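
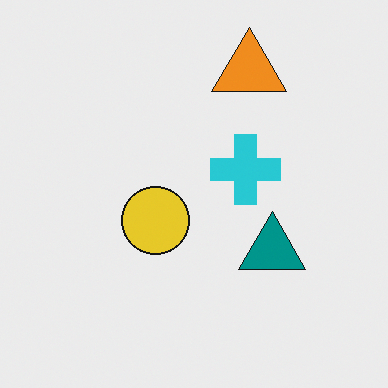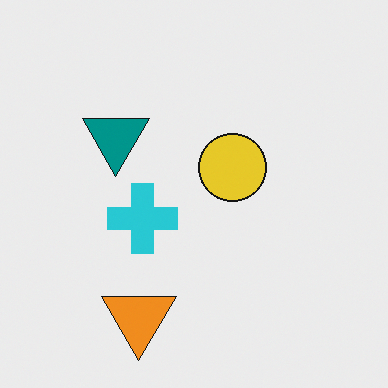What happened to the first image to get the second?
The transformation is: rotated 180°.

The orange triangle sits in the top of the first image and the bottom of the second — consistent with a whole-image 180° rotation.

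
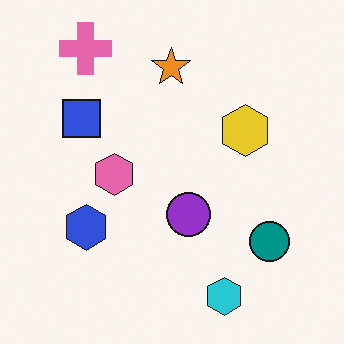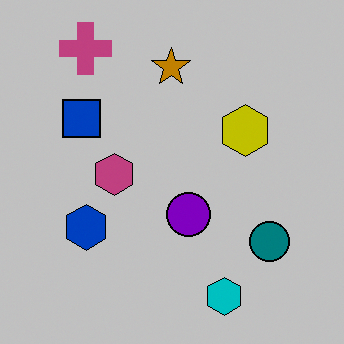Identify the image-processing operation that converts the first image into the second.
It was aggressively posterized.

Each flat color has snapped to a coarser quantized level — most visibly, the near-white background has dropped to a flat grey.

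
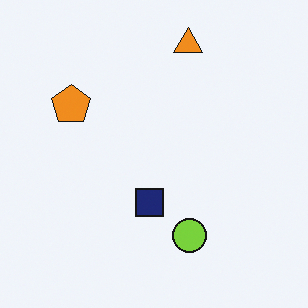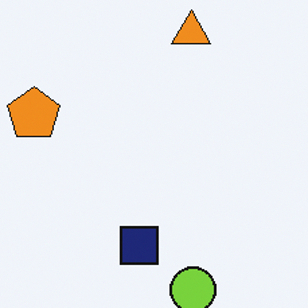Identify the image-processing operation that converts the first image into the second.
The image was cropped to a modestly smaller region and rescaled.

The visible shapes are larger and the field of view is narrower; shapes near the original edges may be partly or wholly outside the frame — a crop-and-rescale.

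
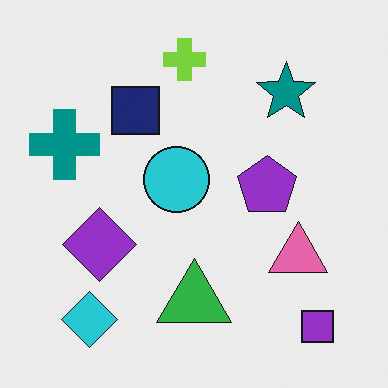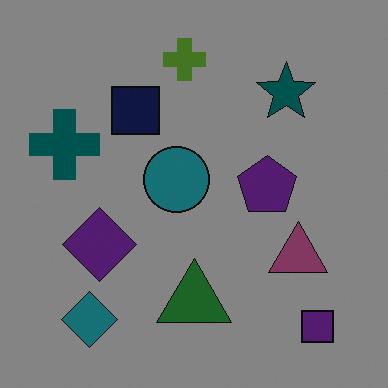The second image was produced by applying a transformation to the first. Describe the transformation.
The image was noticeably darkened.

Every pixel — background and shapes alike — is uniformly darkened.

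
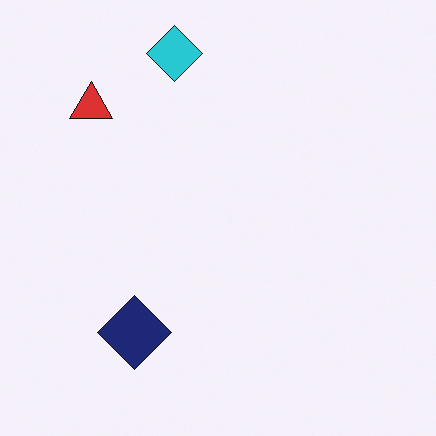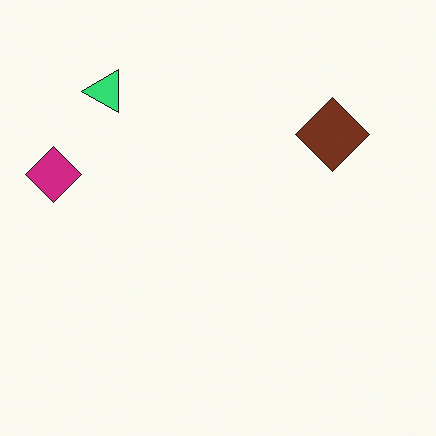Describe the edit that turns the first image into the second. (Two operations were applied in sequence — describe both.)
Transposed (reflected across the top-left ↔ bottom-right diagonal), then hue-shifted noticeably.

Shapes have swapped their row and column positions — what was in the top-right is now in the bottom-left — a diagonal reflection. Every shape's color has rotated by the same amount around the hue wheel — a uniform hue shift.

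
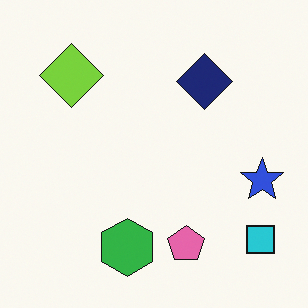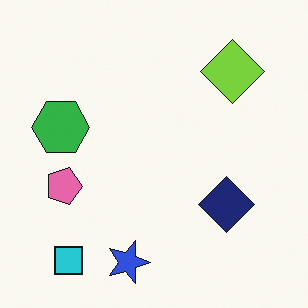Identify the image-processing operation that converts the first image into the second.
Rotated 90° clockwise.

The cyan square sits in the bottom-right of the first image and the bottom-left of the second — consistent with a whole-image 90° clockwise rotation.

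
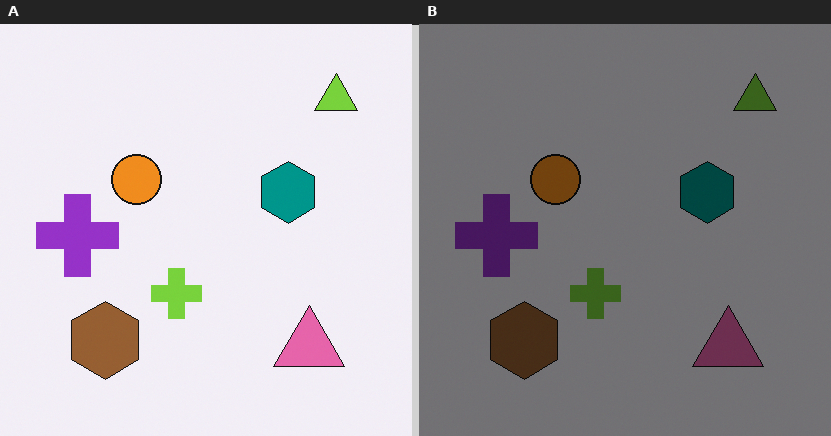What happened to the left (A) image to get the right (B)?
It was darkened a lot.

Every pixel — background and shapes alike — is uniformly darkened.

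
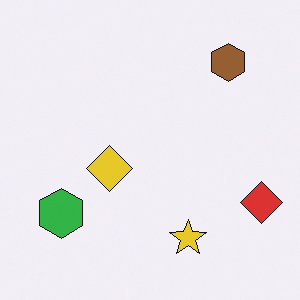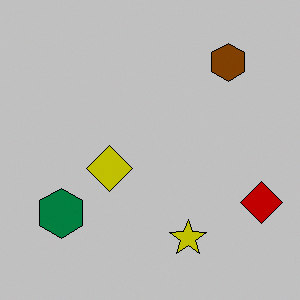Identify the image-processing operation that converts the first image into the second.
This is the original image heavily posterized to just a handful of flat colors.

Each flat color has snapped to a coarser quantized level — most visibly, the near-white background has dropped to a flat grey.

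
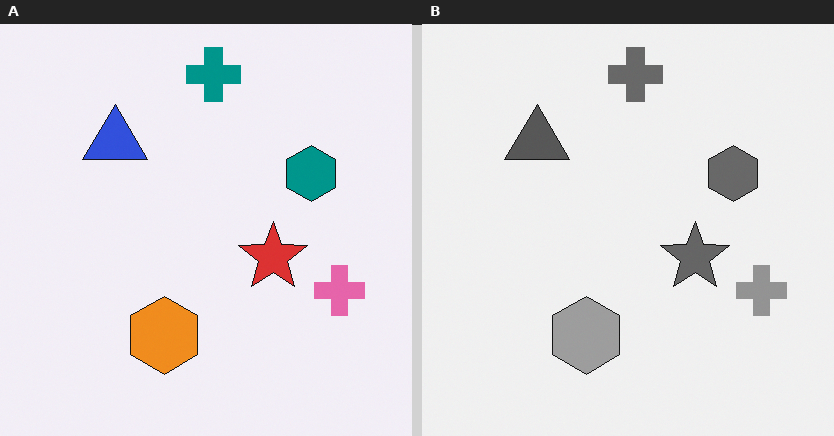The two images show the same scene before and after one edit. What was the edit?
The transformation is: converted to grayscale.

All color is removed — every shape is now a shade of grey.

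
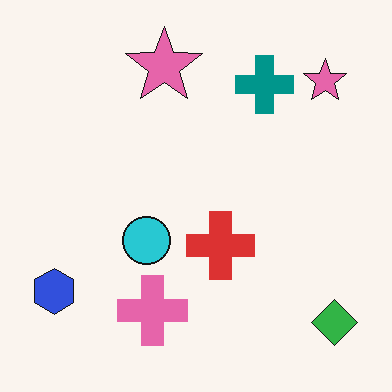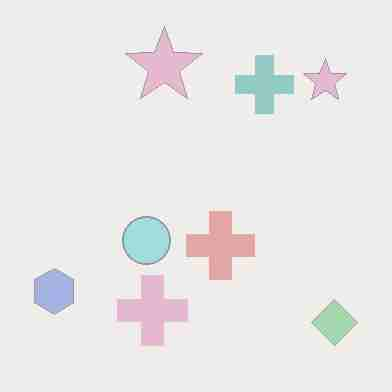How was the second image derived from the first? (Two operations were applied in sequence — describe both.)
This is the original image given much lower contrast, then degraded with heavy JPEG compression.

Tones are pushed toward mid-grey across the whole image — a global contrast change. Blocky 8×8 compression artifacts appear around shape edges and the flat background shows ringing — characteristic JPEG degradation.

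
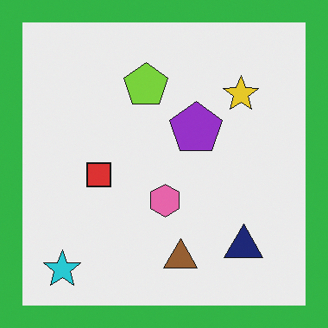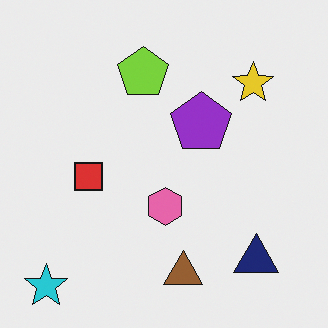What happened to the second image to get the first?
The first image is the second framed with a green border.

A solid green frame runs around the edge of the first image, with the content slightly shrunk inside it.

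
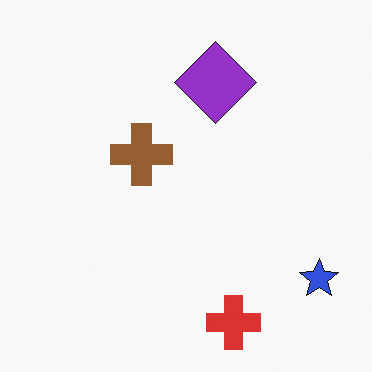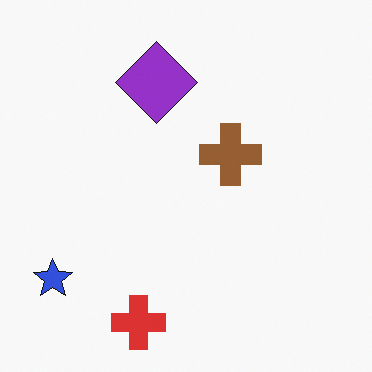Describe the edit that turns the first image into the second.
Flipped horizontally (left ↔ right).

The blue star is in the bottom-right of the first image and the bottom-left of the second — shapes on opposite sides of the vertical midline have swapped in a mirror flip.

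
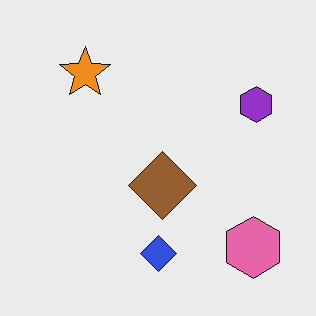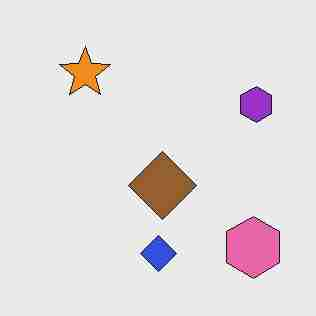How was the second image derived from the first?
It was degraded with heavy JPEG compression.

Blocky 8×8 compression artifacts appear around shape edges and the flat background shows ringing — characteristic JPEG degradation.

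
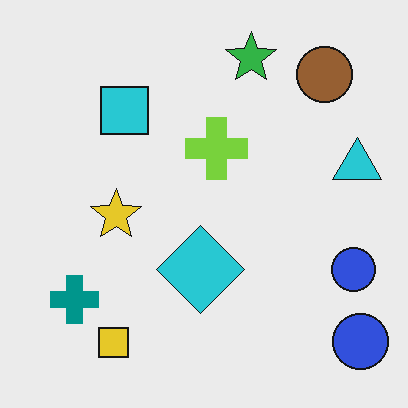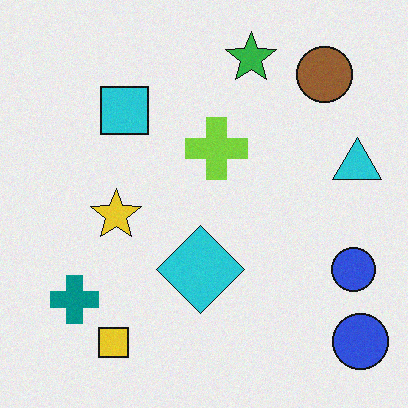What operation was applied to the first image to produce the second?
Degraded with light additive noise.

Random speckle covers the whole image, including the flat background.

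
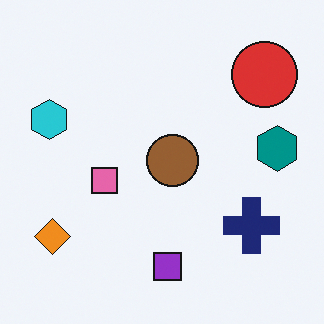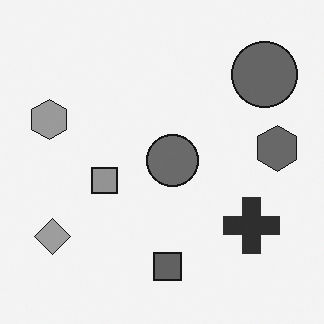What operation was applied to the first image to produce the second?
The second image is the first converted to grayscale.

All color is removed — every shape is now a shade of grey.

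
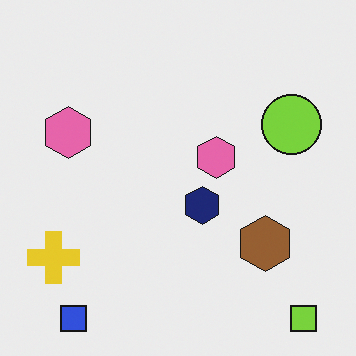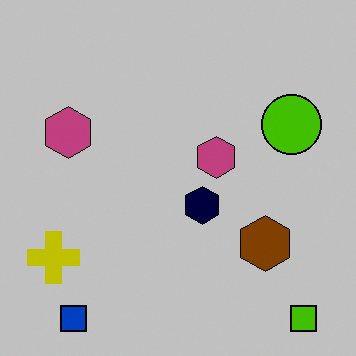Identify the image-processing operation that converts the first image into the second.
The transformation is: heavily posterized to just a handful of flat colors.

Each flat color has snapped to a coarser quantized level — most visibly, the near-white background has dropped to a flat grey.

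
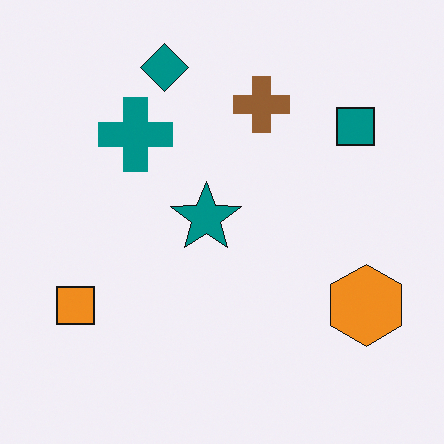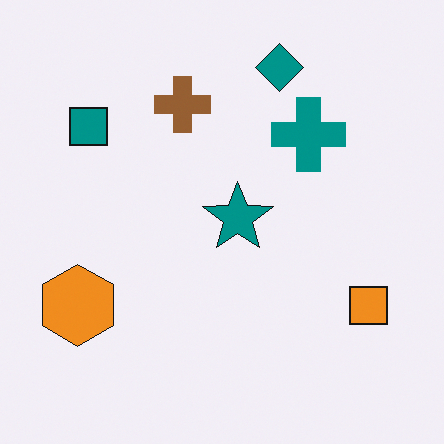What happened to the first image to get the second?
Flipped horizontally (left ↔ right).

The orange square is in the bottom-left of the first image and the bottom-right of the second — shapes on opposite sides of the vertical midline have swapped in a mirror flip.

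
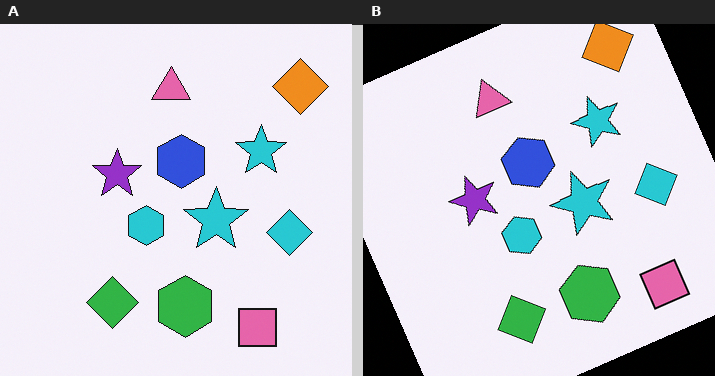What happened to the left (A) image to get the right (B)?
The right (B) image is the left (A) rotated counter-clockwise by a clearly visible amount.

Every shape is tilted by the same angle and the image corners show triangular fill wedges — a whole-image rotation by a non-right angle.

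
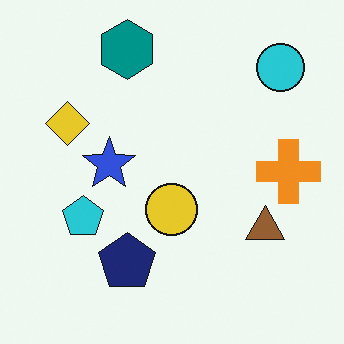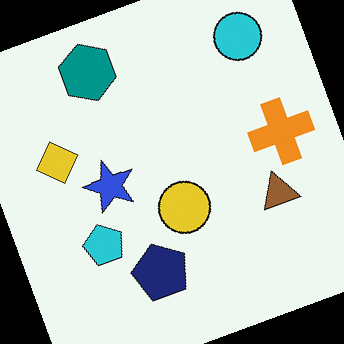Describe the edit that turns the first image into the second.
It was rotated counter-clockwise by a moderate amount.

Every shape is tilted by the same angle and the image corners show triangular fill wedges — a whole-image rotation by a non-right angle.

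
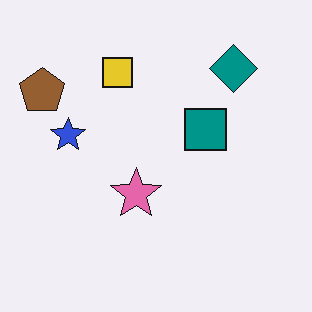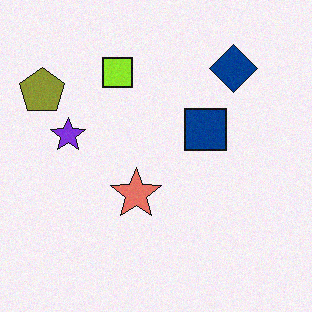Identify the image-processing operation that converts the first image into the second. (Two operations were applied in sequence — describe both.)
The image was hue-shifted slightly, then degraded with a light layer of grain.

Every shape's color has rotated by the same amount around the hue wheel — a uniform hue shift. Random speckle covers the whole image, including the flat background.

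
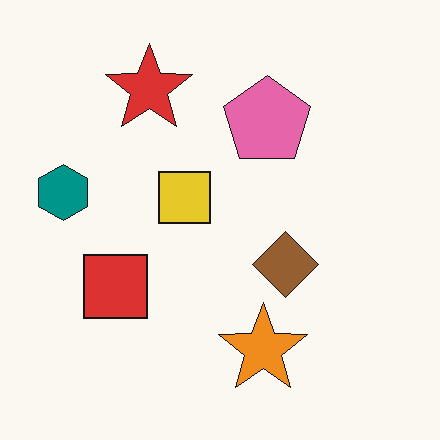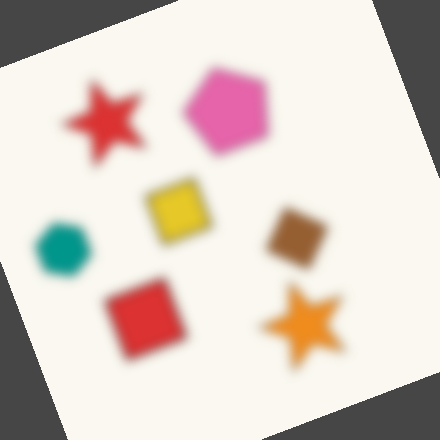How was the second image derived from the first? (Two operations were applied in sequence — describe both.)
The second image is the first heavily blurred, then rotated counter-clockwise by a moderate amount.

Shape edges and outlines are uniformly softened across the whole image. Every shape is tilted by the same angle and the image corners show triangular fill wedges — a whole-image rotation by a non-right angle.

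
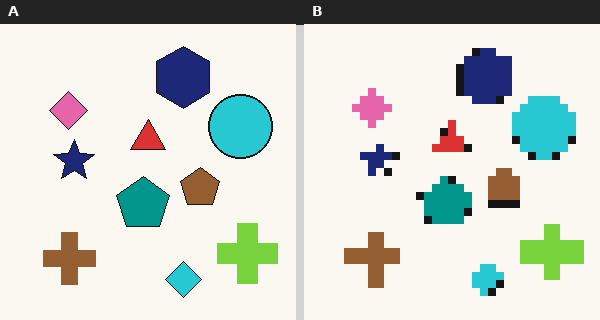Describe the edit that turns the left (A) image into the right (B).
The right (B) image is the left (A) pixelated into visible square blocks.

Shapes are reduced to large square blocks; fine edges and outlines are lost — a downscale-then-upscale (mosaic) effect.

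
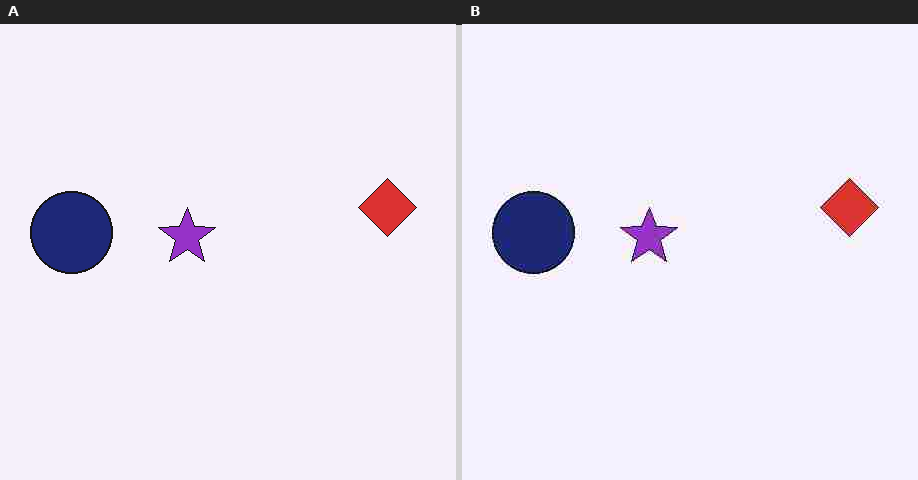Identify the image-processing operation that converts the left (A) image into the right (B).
The right (B) image is the left (A) degraded with heavy JPEG compression.

Blocky 8×8 compression artifacts appear around shape edges and the flat background shows ringing — characteristic JPEG degradation.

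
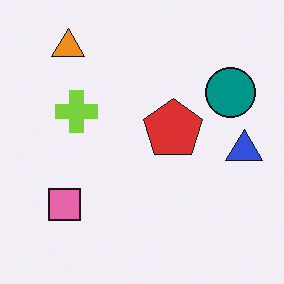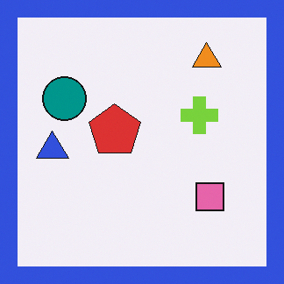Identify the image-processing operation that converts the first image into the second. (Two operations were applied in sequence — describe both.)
Flipped horizontally (left ↔ right), then framed with a blue border.

The blue triangle is in the right of the first image and the left of the second — shapes on opposite sides of the vertical midline have swapped in a mirror flip. A solid blue frame runs around the edge of the second image, with the content slightly shrunk inside it.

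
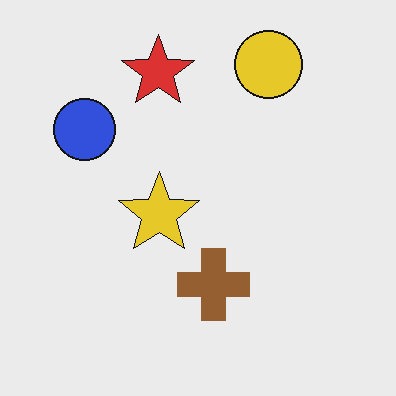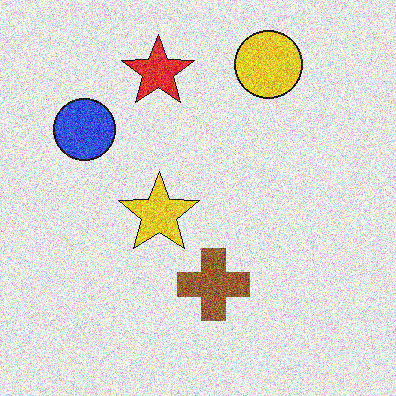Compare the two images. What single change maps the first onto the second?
Degraded with a thick layer of grain.

Random speckle covers the whole image, including the flat background.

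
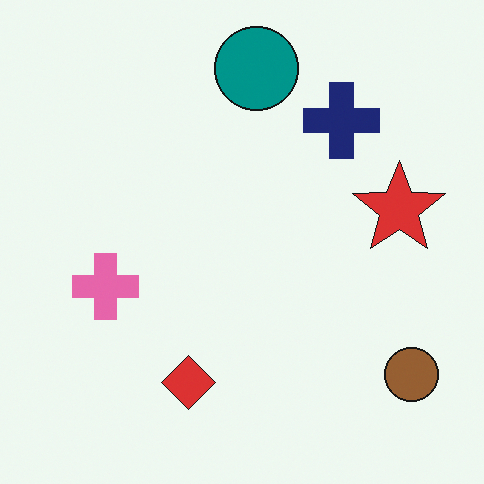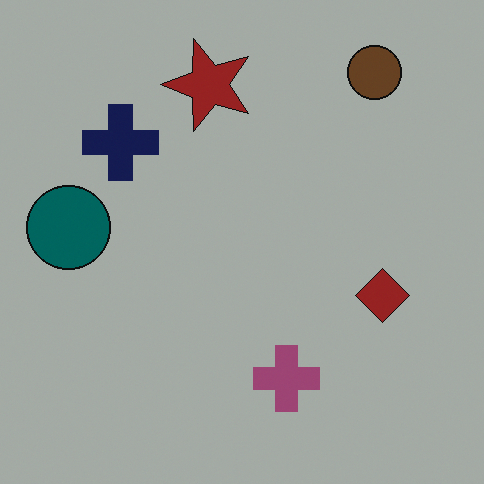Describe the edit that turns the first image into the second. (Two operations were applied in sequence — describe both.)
The second image is the first rotated 90° counter-clockwise, then substantially darkened.

The brown circle sits in the bottom-right of the first image and the top-right of the second — consistent with a whole-image 90° counter-clockwise rotation. Every pixel — background and shapes alike — is uniformly darkened.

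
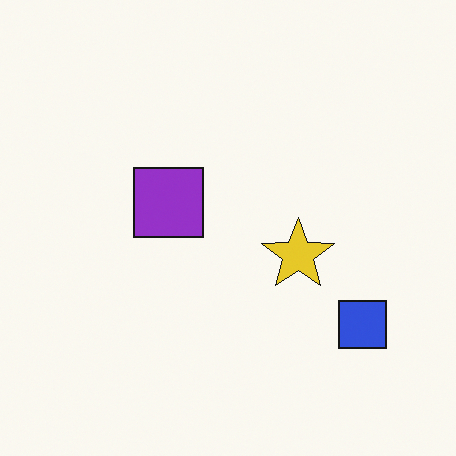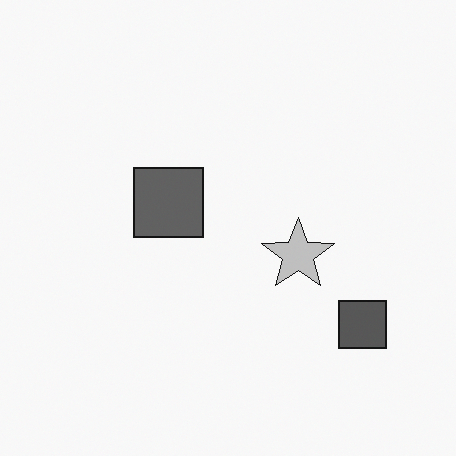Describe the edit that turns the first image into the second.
Converted to grayscale.

All color is removed — every shape is now a shade of grey.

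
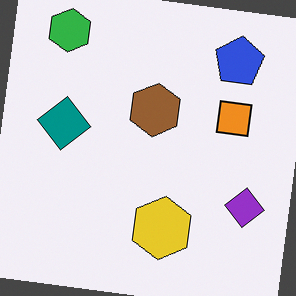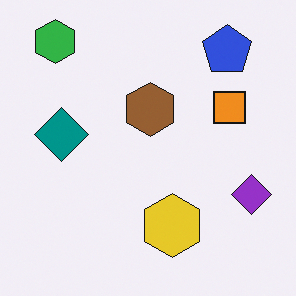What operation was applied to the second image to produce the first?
It was rotated clockwise by a slight angle.

Every shape is tilted by the same angle and the image corners show triangular fill wedges — a whole-image rotation by a non-right angle.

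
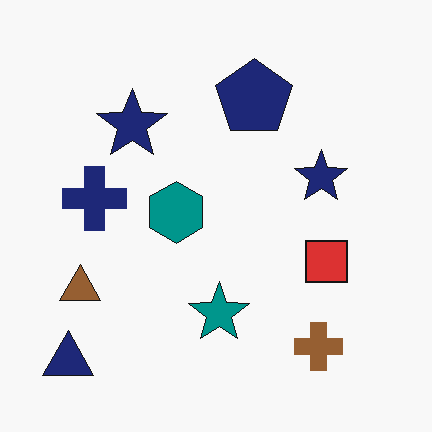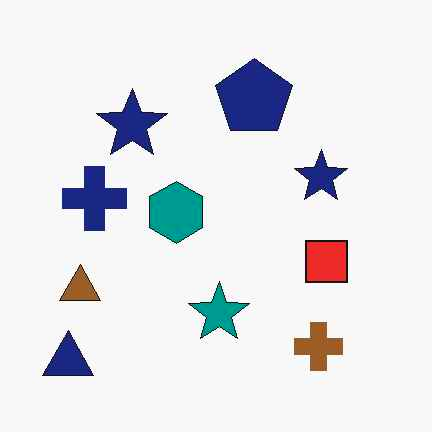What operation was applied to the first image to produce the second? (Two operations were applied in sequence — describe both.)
The transformation is: given moderate JPEG compression, then slightly oversaturated.

Blocky 8×8 compression artifacts appear around shape edges and the flat background shows ringing — characteristic JPEG degradation. All colors are more vivid — a global saturation change.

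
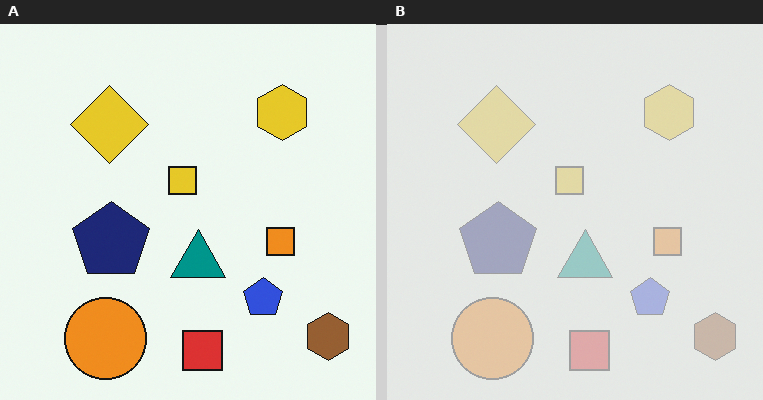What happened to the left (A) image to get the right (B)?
The right (B) image is the left (A) given much lower contrast.

Tones are pushed toward mid-grey across the whole image — a global contrast change.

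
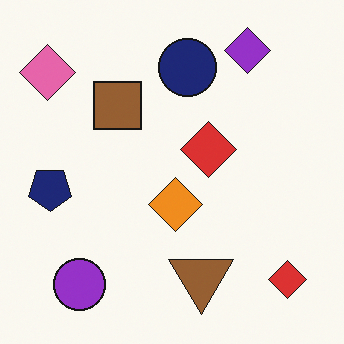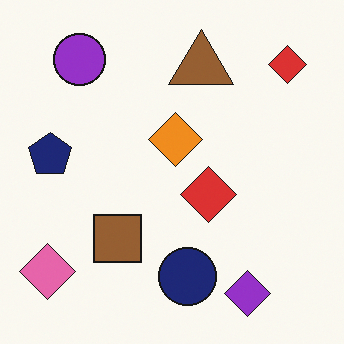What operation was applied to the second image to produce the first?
Flipped vertically (top ↔ bottom).

The purple diamond is in the bottom-right of the second image and the top-right of the first — shapes on opposite sides of the horizontal midline have swapped in a mirror flip.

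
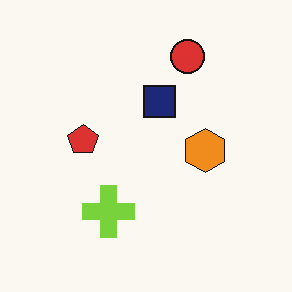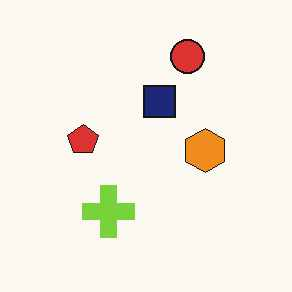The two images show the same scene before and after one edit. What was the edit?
JPEG-compressed with visible artifacts.

Blocky 8×8 compression artifacts appear around shape edges and the flat background shows ringing — characteristic JPEG degradation.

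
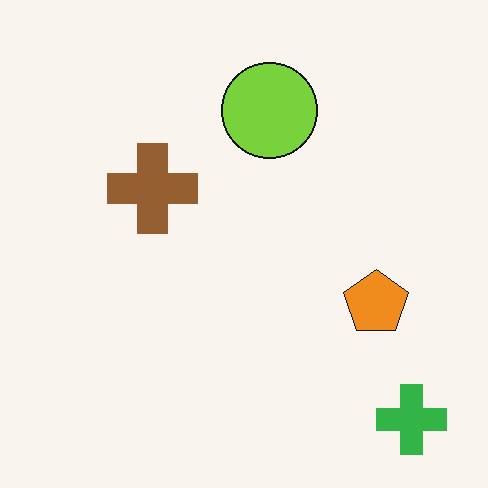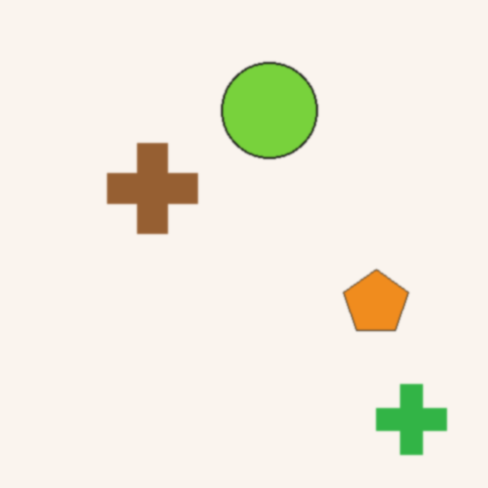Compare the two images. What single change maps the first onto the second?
The transformation is: slightly softened.

Shape edges and outlines are uniformly softened across the whole image.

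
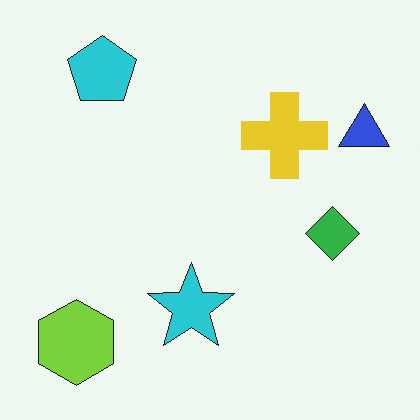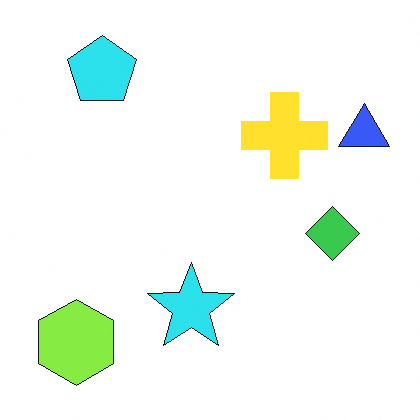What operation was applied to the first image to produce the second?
It was slightly brightened.

Every pixel — background and shapes alike — is uniformly brightened.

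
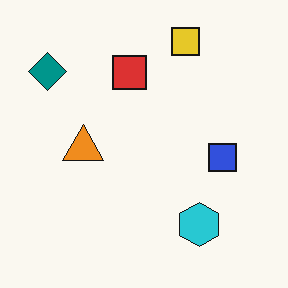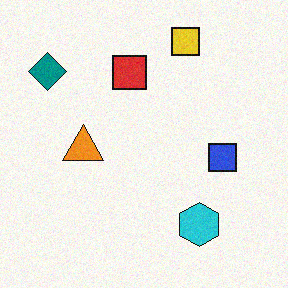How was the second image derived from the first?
The second image is the first degraded with light additive noise.

Random speckle covers the whole image, including the flat background.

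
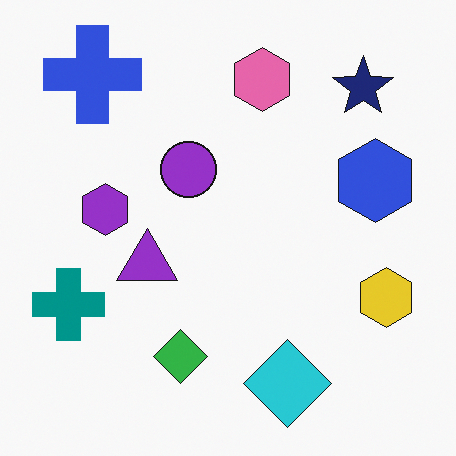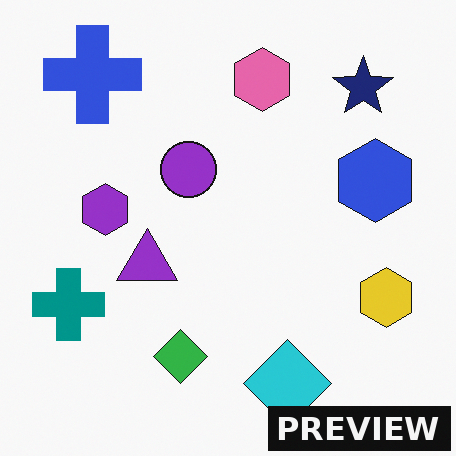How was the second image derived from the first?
The second image is the first watermarked with the text "PREVIEW" in the lower-right corner.

A dark label reading "PREVIEW" appears in the lower-right corner.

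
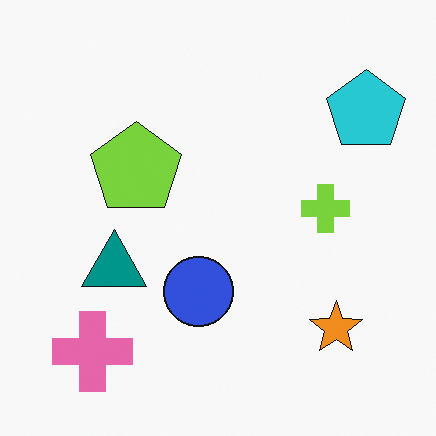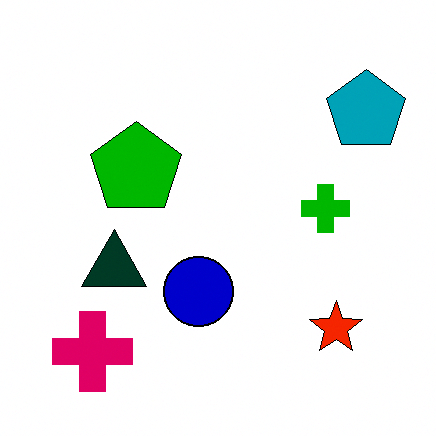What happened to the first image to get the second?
This is the original image boosted in contrast.

Tones are pushed away from mid-grey across the whole image — a global contrast change.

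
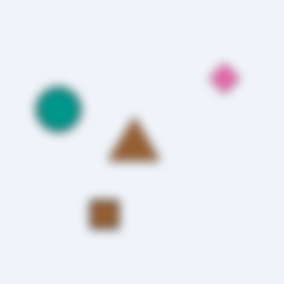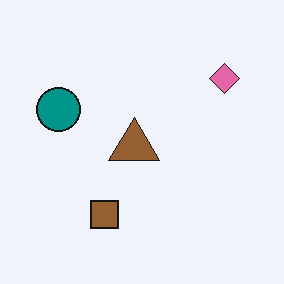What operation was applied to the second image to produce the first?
This is the original image strongly gaussian-blurred.

Shape edges and outlines are uniformly softened across the whole image.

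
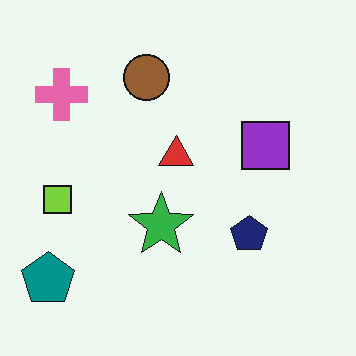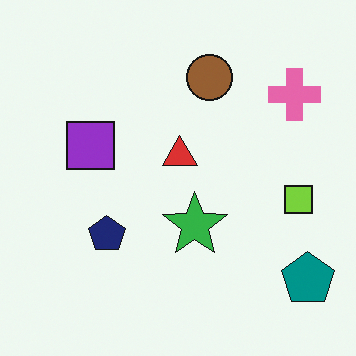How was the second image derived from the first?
It was flipped horizontally (left ↔ right).

The teal pentagon is in the bottom-left of the first image and the bottom-right of the second — shapes on opposite sides of the vertical midline have swapped in a mirror flip.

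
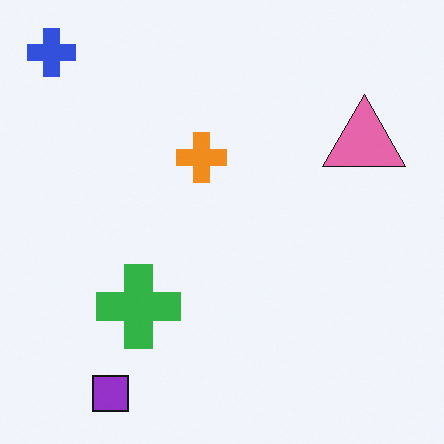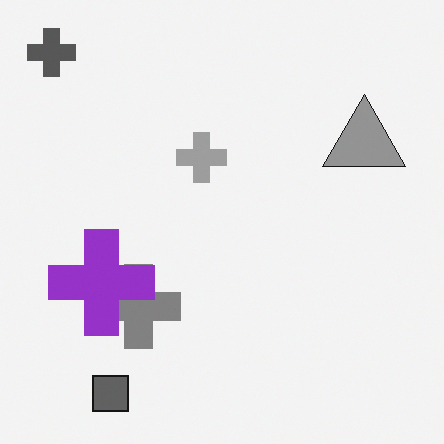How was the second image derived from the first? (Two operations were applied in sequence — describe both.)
The transformation is: converted to grayscale, then overlaid with an additional purple cross.

All color is removed — every shape is now a shade of grey. A purple cross appears in the second image that is absent from the first.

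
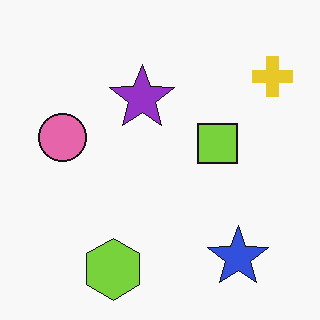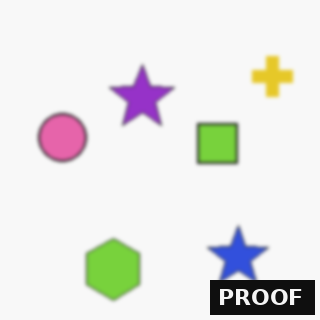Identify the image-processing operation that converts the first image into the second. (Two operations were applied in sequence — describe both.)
The second image is the first lightly blurred, then watermarked with the text "PROOF" in the lower-right corner.

Shape edges and outlines are uniformly softened across the whole image. A dark label reading "PROOF" appears in the lower-right corner.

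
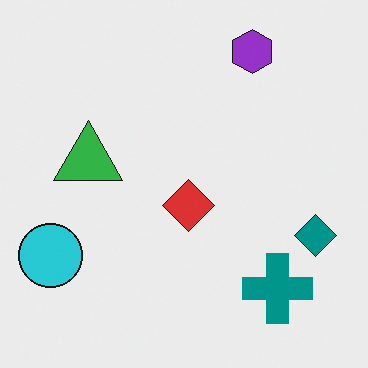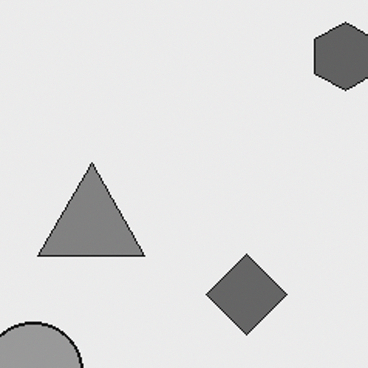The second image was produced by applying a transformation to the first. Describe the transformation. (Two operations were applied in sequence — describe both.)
The transformation is: cropped to a modestly smaller region and rescaled, then converted to grayscale.

The visible shapes are larger and the field of view is narrower; shapes near the original edges may be partly or wholly outside the frame — a crop-and-rescale. All color is removed — every shape is now a shade of grey.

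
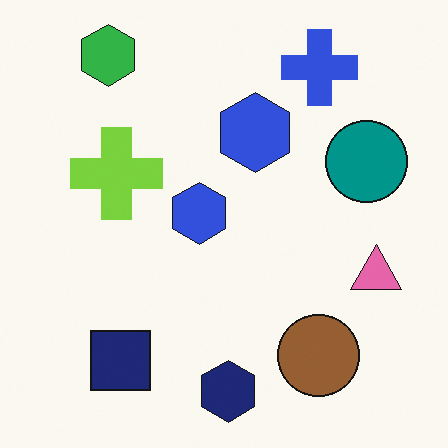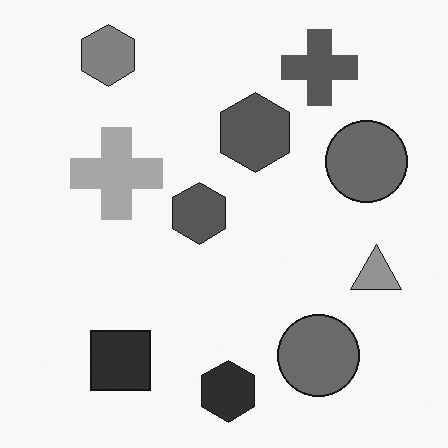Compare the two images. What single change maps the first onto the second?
This is the original image converted to grayscale.

All color is removed — every shape is now a shade of grey.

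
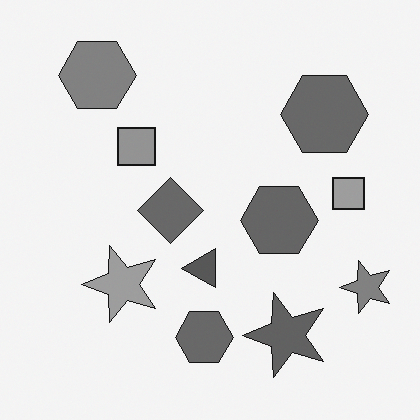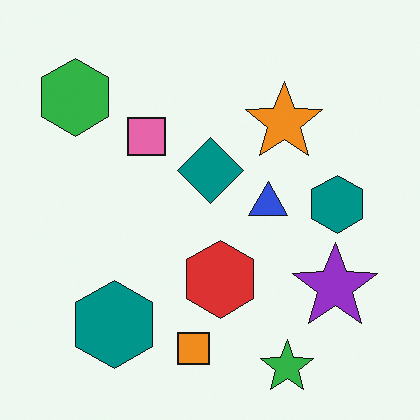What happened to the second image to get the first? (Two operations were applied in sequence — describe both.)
It was converted to grayscale, then transposed (reflected across the top-left ↔ bottom-right diagonal).

All color is removed — every shape is now a shade of grey. Shapes have swapped their row and column positions — what was in the top-right is now in the bottom-left — a diagonal reflection.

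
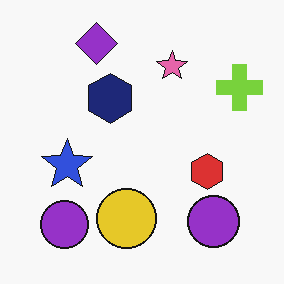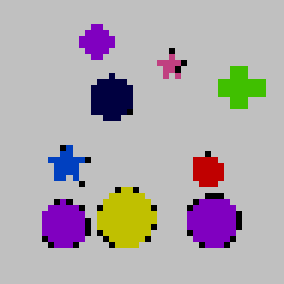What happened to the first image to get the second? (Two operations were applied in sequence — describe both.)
Heavily posterized to just a handful of flat colors, then moderately pixelated.

Each flat color has snapped to a coarser quantized level — most visibly, the near-white background has dropped to a flat grey. Shapes are reduced to large square blocks; fine edges and outlines are lost — a downscale-then-upscale (mosaic) effect.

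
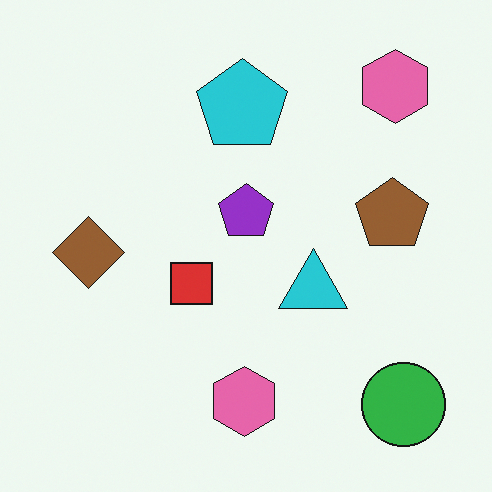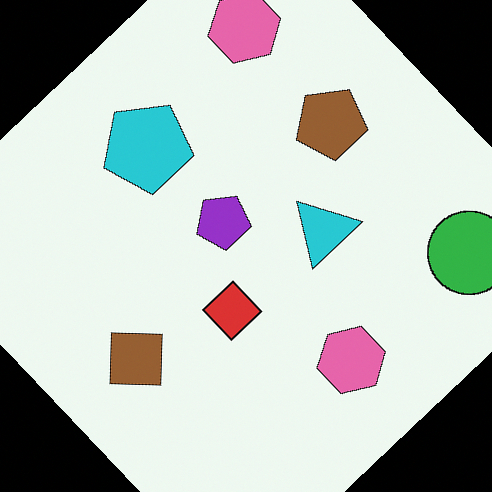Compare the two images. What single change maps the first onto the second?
The transformation is: rotated counter-clockwise by a large amount — several tens of degrees.

Every shape is tilted by the same angle and the image corners show triangular fill wedges — a whole-image rotation by a non-right angle.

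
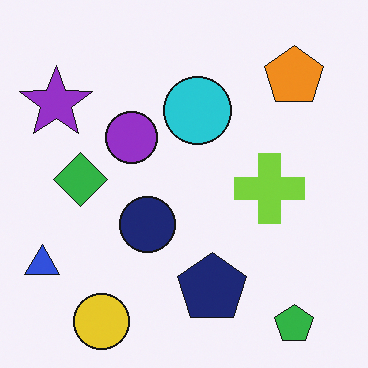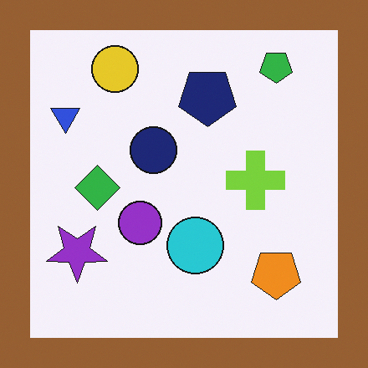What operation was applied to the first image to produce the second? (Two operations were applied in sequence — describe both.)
It was flipped vertically (top ↔ bottom), then framed with a brown border.

The green pentagon is in the bottom-right of the first image and the top-right of the second — shapes on opposite sides of the horizontal midline have swapped in a mirror flip. A solid brown frame runs around the edge of the second image, with the content slightly shrunk inside it.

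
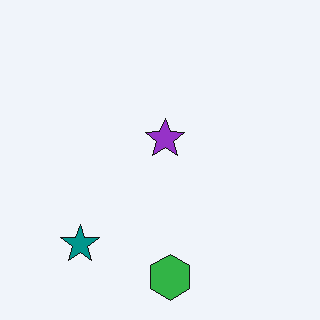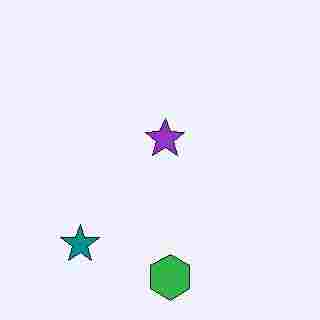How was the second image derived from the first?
The image was heavily JPEG-compressed with obvious blocking artifacts.

Blocky 8×8 compression artifacts appear around shape edges and the flat background shows ringing — characteristic JPEG degradation.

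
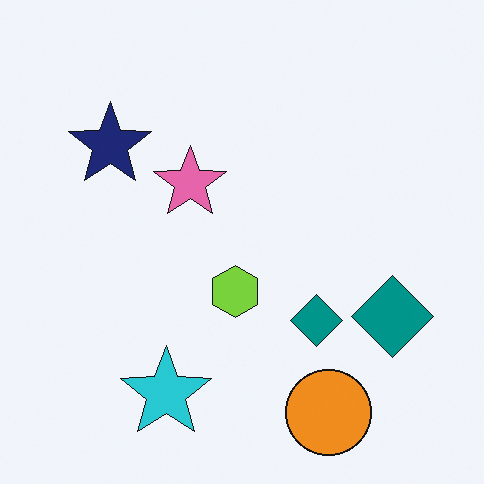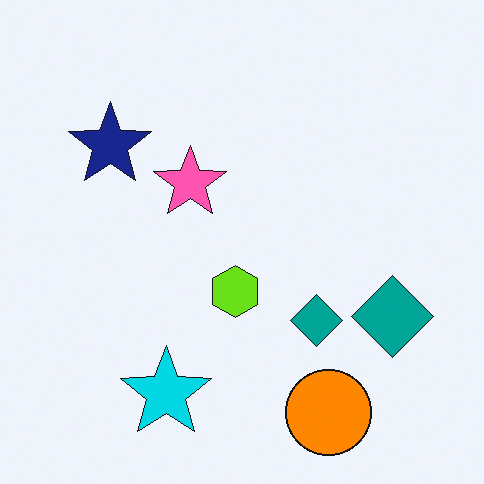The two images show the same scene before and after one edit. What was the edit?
Slightly oversaturated.

All colors are more vivid — a global saturation change.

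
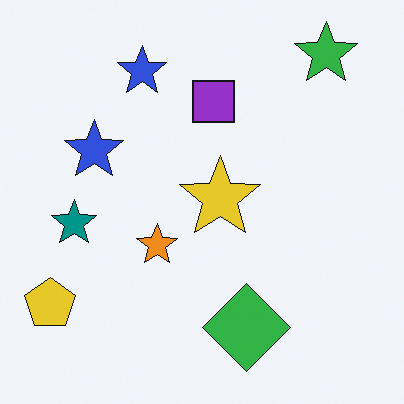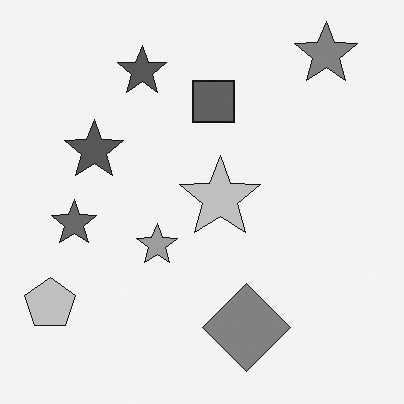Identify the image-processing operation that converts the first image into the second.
This is the original image converted to grayscale.

All color is removed — every shape is now a shade of grey.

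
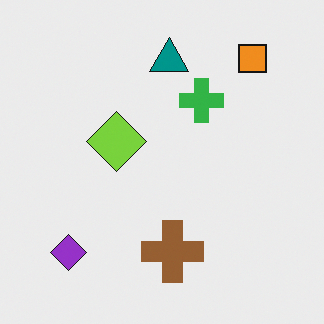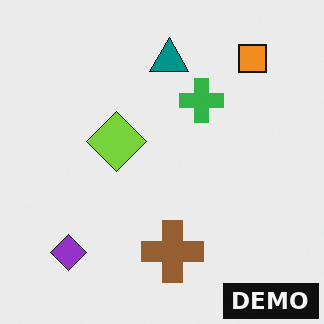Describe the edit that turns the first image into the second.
The image was watermarked with the text "DEMO" in the lower-right corner.

A dark label reading "DEMO" appears in the lower-right corner.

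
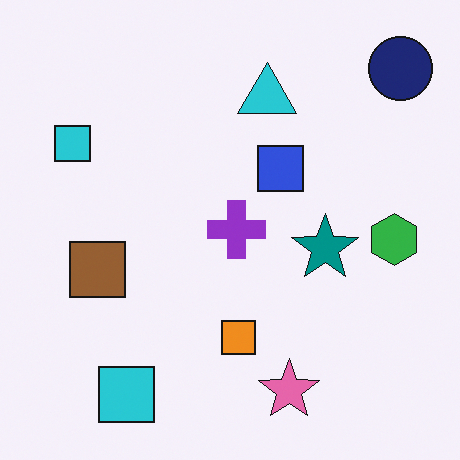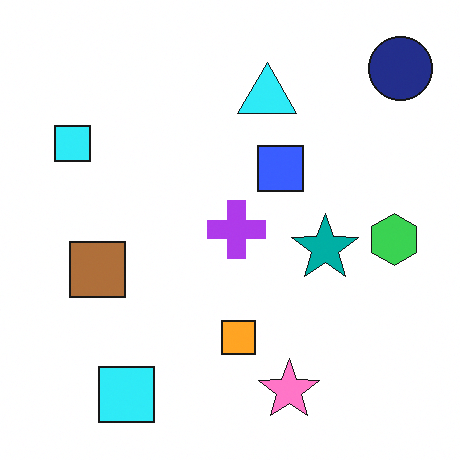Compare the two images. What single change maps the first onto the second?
Brightened a little.

Every pixel — background and shapes alike — is uniformly brightened.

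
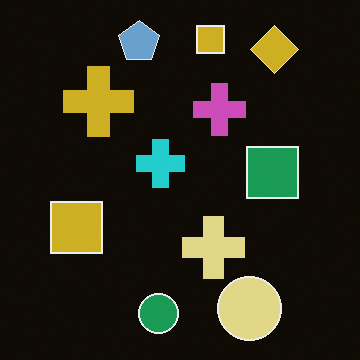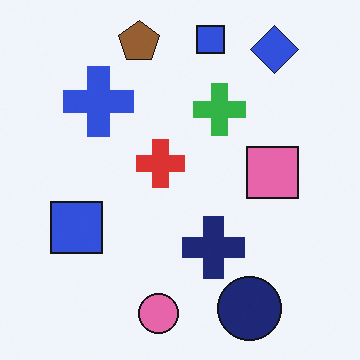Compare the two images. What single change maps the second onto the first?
Color-inverted (negative).

The light background has become dark and every shape's color is its complement — a photographic negative.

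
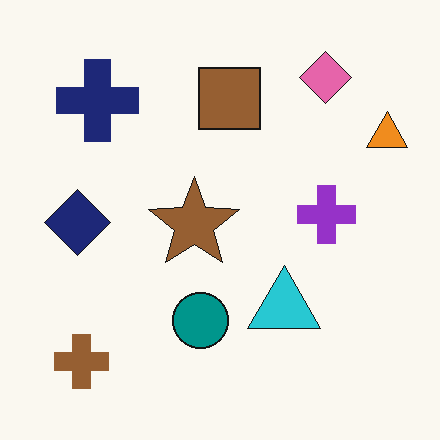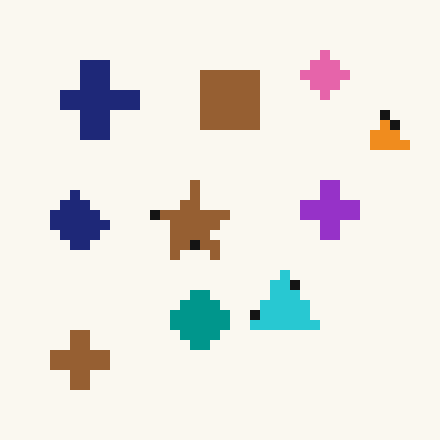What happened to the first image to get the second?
The second image is the first coarsely pixelated.

Shapes are reduced to large square blocks; fine edges and outlines are lost — a downscale-then-upscale (mosaic) effect.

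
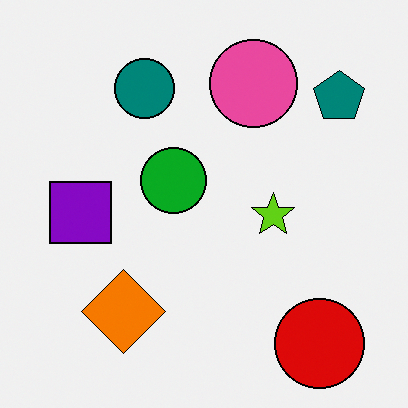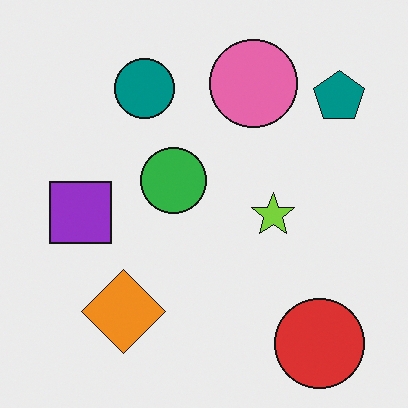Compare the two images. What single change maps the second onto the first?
It was given slightly increased contrast.

Tones are pushed away from mid-grey across the whole image — a global contrast change.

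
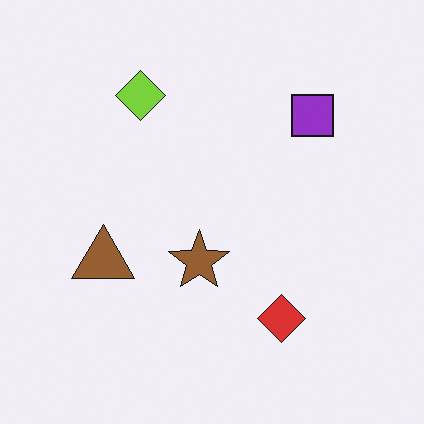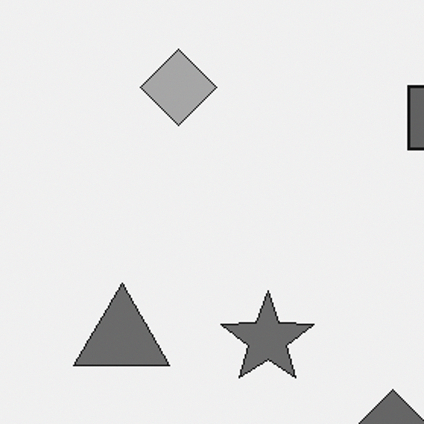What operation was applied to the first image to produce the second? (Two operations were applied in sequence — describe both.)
The image was cropped slightly and scaled back up, then converted to grayscale.

The visible shapes are larger and the field of view is narrower; shapes near the original edges may be partly or wholly outside the frame — a crop-and-rescale. All color is removed — every shape is now a shade of grey.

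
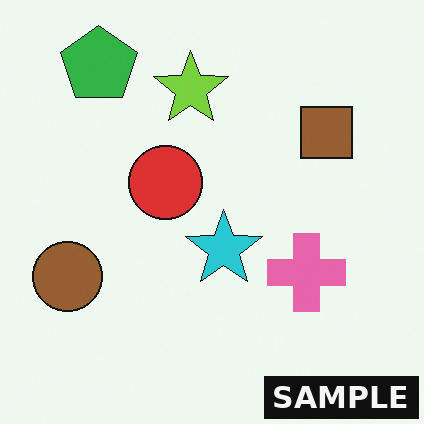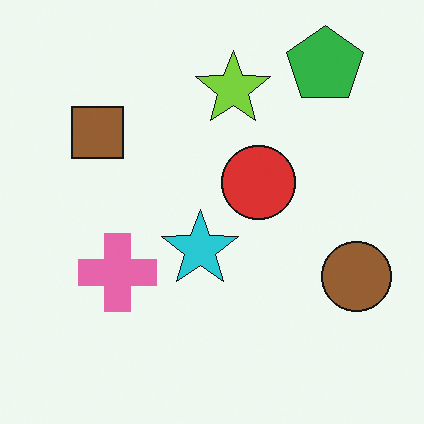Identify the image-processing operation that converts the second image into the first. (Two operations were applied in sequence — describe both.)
Flipped horizontally (left ↔ right), then watermarked with the text "SAMPLE" in the lower-right corner.

The brown circle is in the right of the second image and the left of the first — shapes on opposite sides of the vertical midline have swapped in a mirror flip. A dark label reading "SAMPLE" appears in the lower-right corner.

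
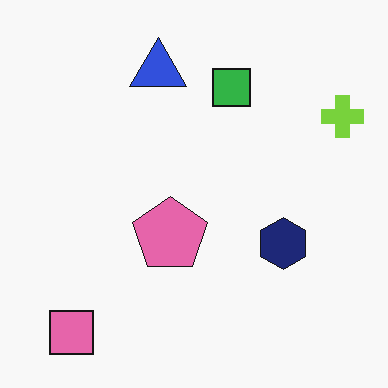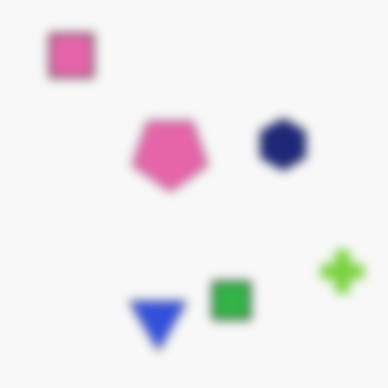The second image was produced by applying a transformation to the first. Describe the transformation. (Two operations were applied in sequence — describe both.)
This is the original image strongly gaussian-blurred, then flipped vertically (top ↔ bottom).

Shape edges and outlines are uniformly softened across the whole image. The pink square is in the bottom-left of the first image and the top-left of the second — shapes on opposite sides of the horizontal midline have swapped in a mirror flip.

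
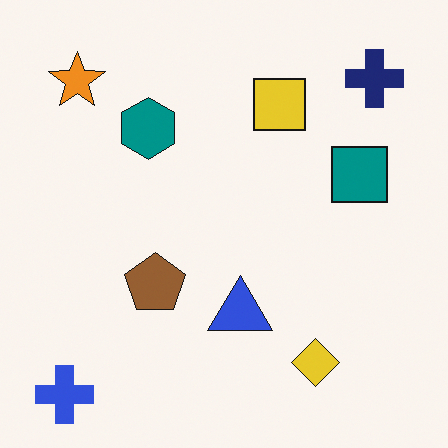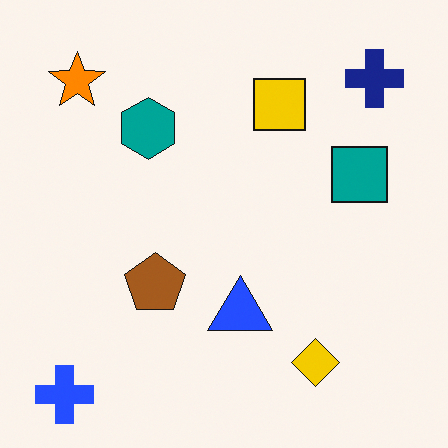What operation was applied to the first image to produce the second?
Slightly oversaturated.

All colors are more vivid — a global saturation change.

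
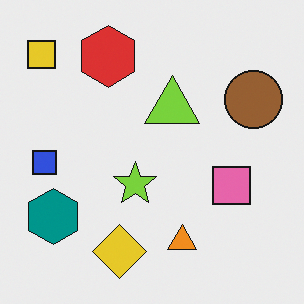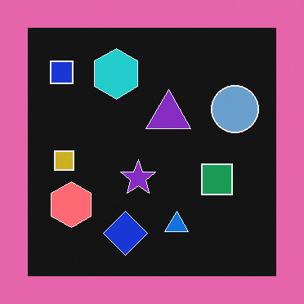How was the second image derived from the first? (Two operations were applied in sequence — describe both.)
The second image is the first color-inverted (negative), then framed with a pink border.

The light background has become dark and every shape's color is its complement — a photographic negative. A solid pink frame runs around the edge of the second image, with the content slightly shrunk inside it.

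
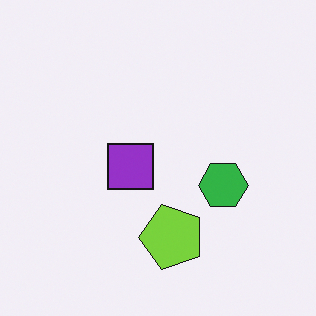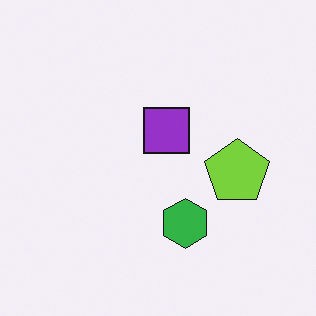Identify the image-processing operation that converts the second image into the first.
The transformation is: transposed (reflected across the top-left ↔ bottom-right diagonal).

Shapes have swapped their row and column positions — what was in the top-right is now in the bottom-left — a diagonal reflection.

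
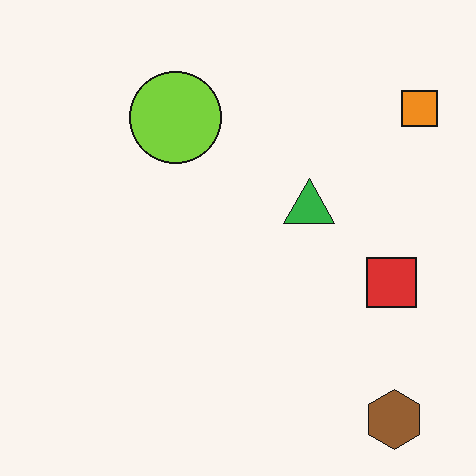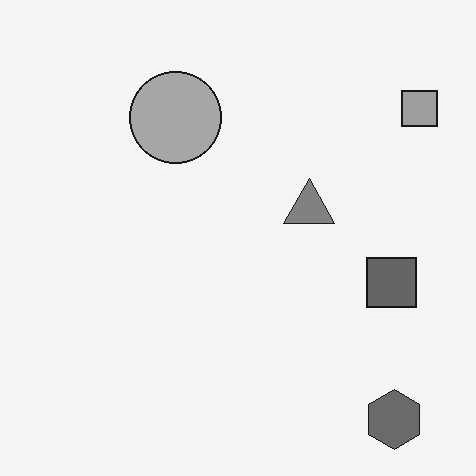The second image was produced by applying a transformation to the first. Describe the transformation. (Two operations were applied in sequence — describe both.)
The transformation is: JPEG-compressed with visible artifacts, then converted to grayscale.

Blocky 8×8 compression artifacts appear around shape edges and the flat background shows ringing — characteristic JPEG degradation. All color is removed — every shape is now a shade of grey.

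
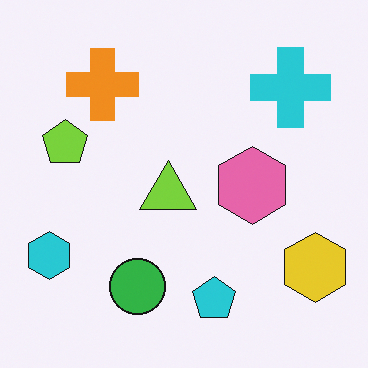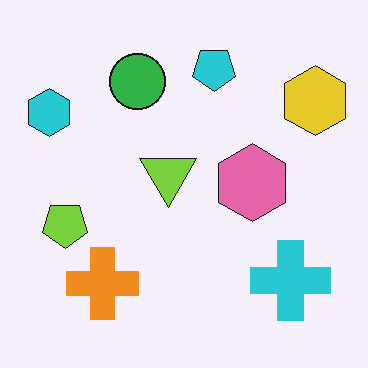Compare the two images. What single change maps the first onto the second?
The image was flipped vertically (top ↔ bottom).

The cyan pentagon is in the bottom of the first image and the top of the second — shapes on opposite sides of the horizontal midline have swapped in a mirror flip.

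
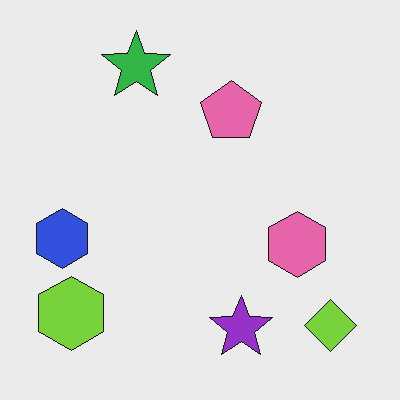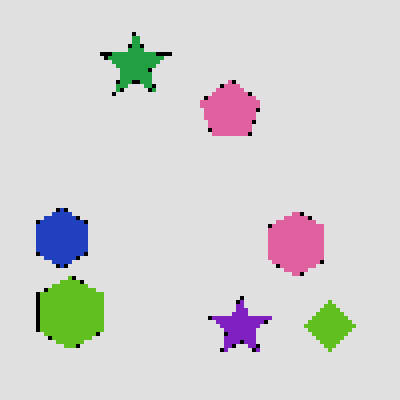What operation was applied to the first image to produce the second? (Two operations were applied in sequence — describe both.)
Lightly pixelated (a mild mosaic effect), then moderately posterized.

Shapes are reduced to large square blocks; fine edges and outlines are lost — a downscale-then-upscale (mosaic) effect. Each flat color has snapped to a coarser quantized level — most visibly, the near-white background has dropped to a flat grey.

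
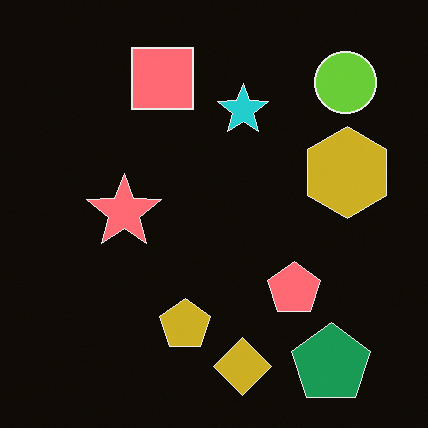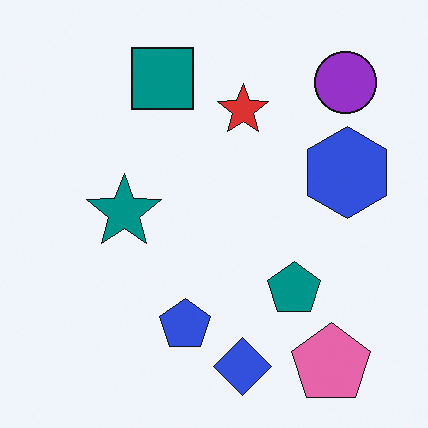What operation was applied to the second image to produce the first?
Color-inverted (negative).

The light background has become dark and every shape's color is its complement — a photographic negative.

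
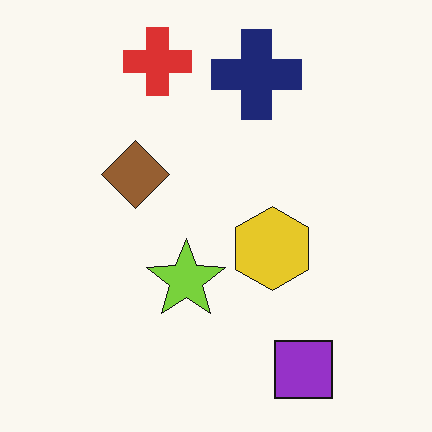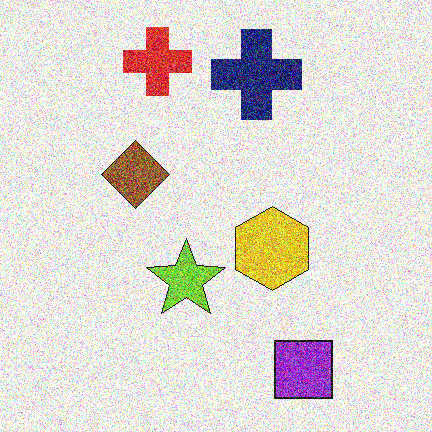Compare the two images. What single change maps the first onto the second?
This is the original image degraded with heavy additive noise.

Random speckle covers the whole image, including the flat background.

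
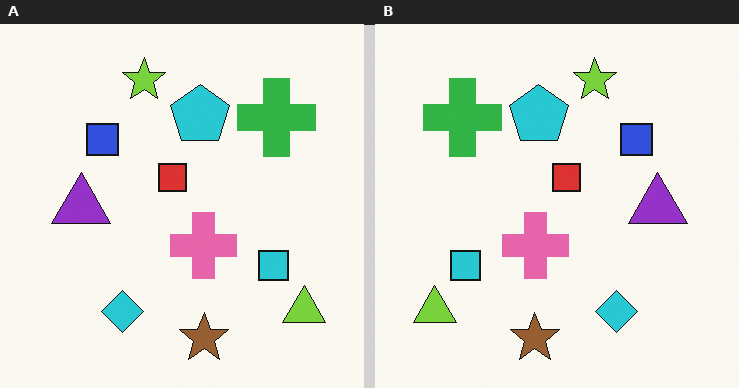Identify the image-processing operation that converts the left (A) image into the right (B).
The right (B) image is the left (A) flipped horizontally (left ↔ right).

The lime triangle is in the bottom-right of the left (A) image and the bottom-left of the right (B) — shapes on opposite sides of the vertical midline have swapped in a mirror flip.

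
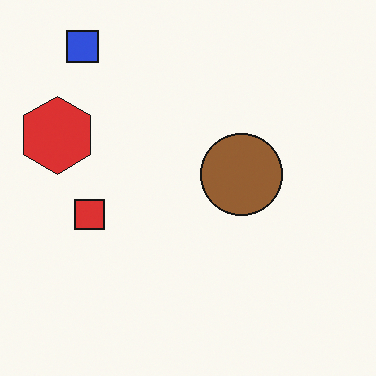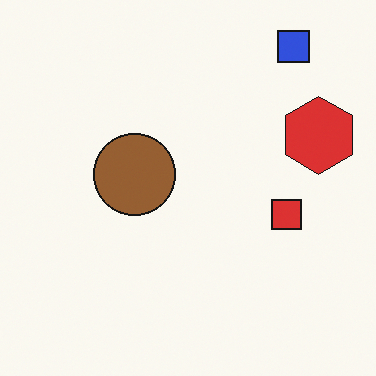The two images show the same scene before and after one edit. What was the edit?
It was flipped horizontally (left ↔ right).

The red hexagon is in the left of the first image and the right of the second — shapes on opposite sides of the vertical midline have swapped in a mirror flip.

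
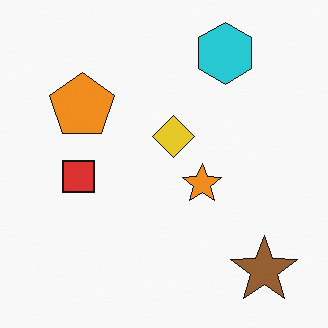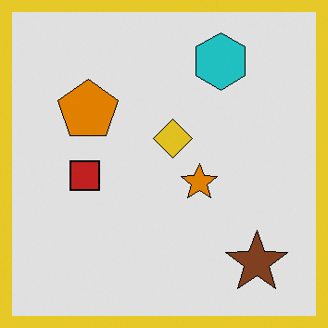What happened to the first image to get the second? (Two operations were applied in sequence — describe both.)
This is the original image posterized to a reduced palette, then framed with a yellow border.

Each flat color has snapped to a coarser quantized level — most visibly, the near-white background has dropped to a flat grey. A solid yellow frame runs around the edge of the second image, with the content slightly shrunk inside it.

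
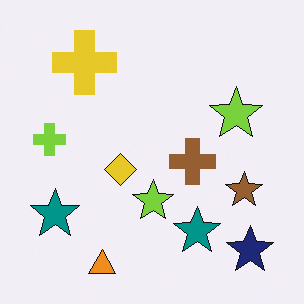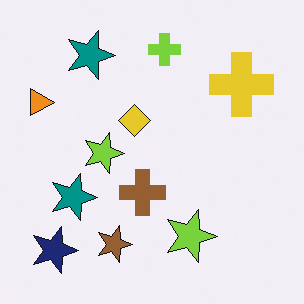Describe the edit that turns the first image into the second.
Rotated 90° clockwise.

The navy star sits in the bottom-right of the first image and the bottom-left of the second — consistent with a whole-image 90° clockwise rotation.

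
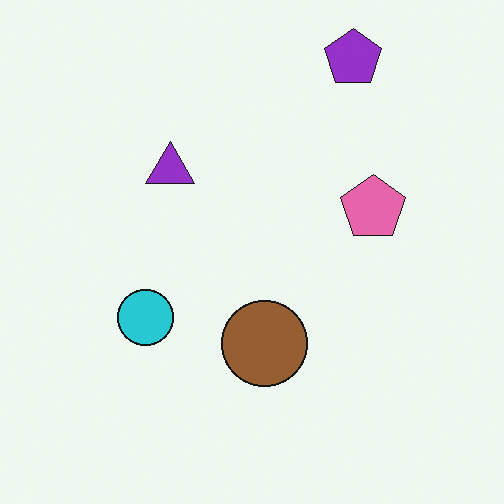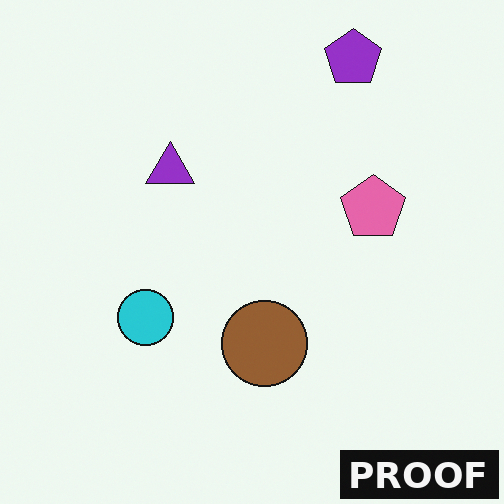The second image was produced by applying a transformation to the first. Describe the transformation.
This is the original image watermarked with the text "PROOF" in the lower-right corner.

A dark label reading "PROOF" appears in the lower-right corner.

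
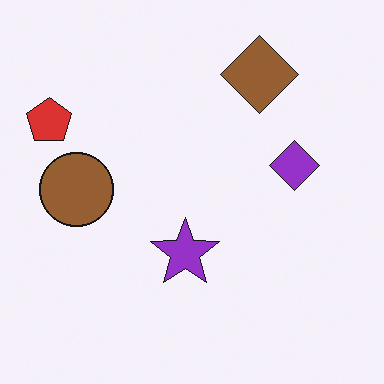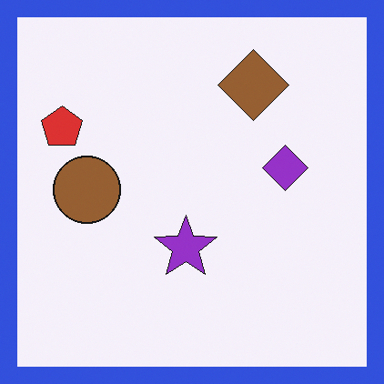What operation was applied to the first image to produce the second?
The second image is the first framed with a blue border.

A solid blue frame runs around the edge of the second image, with the content slightly shrunk inside it.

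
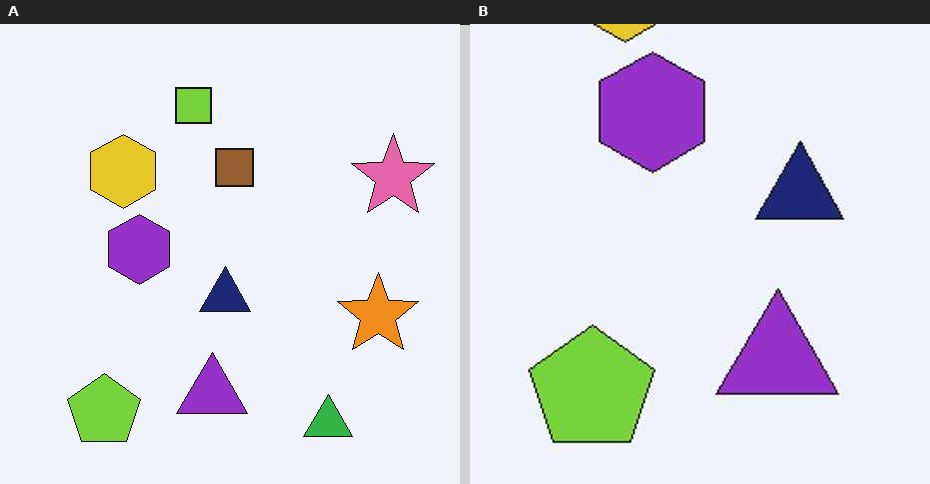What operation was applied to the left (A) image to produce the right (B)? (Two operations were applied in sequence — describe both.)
The image was cropped tightly and scaled back up, then given moderate JPEG compression.

The visible shapes are larger and the field of view is narrower; shapes near the original edges may be partly or wholly outside the frame — a crop-and-rescale. Blocky 8×8 compression artifacts appear around shape edges and the flat background shows ringing — characteristic JPEG degradation.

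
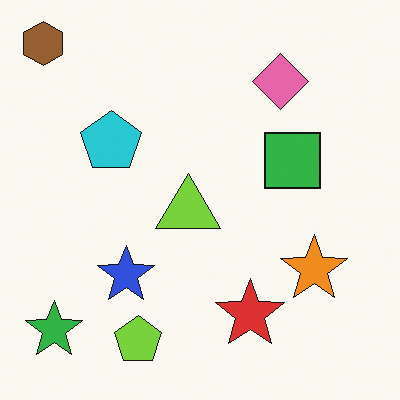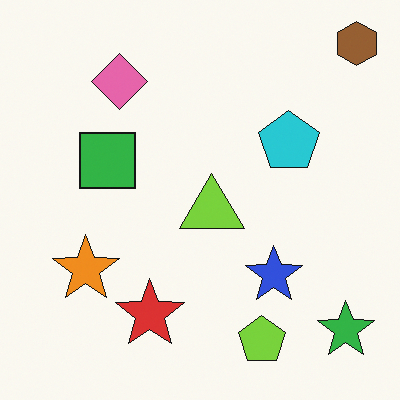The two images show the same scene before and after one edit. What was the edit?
The second image is the first flipped horizontally (left ↔ right).

The brown hexagon is in the top-left of the first image and the top-right of the second — shapes on opposite sides of the vertical midline have swapped in a mirror flip.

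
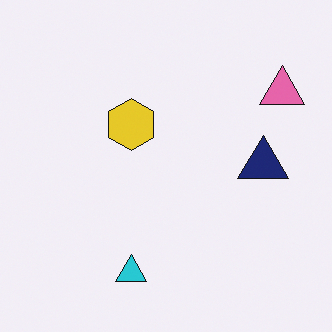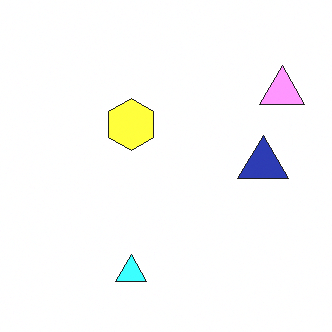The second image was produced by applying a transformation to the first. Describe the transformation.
This is the original image noticeably brightened.

Every pixel — background and shapes alike — is uniformly brightened.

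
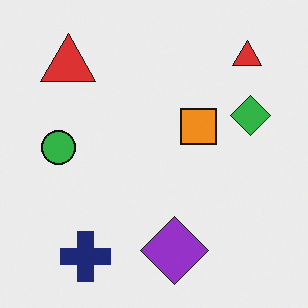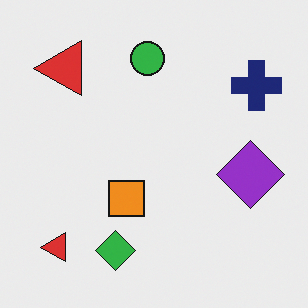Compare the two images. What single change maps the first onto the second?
The image was transposed (reflected across the top-left ↔ bottom-right diagonal).

Shapes have swapped their row and column positions — what was in the top-right is now in the bottom-left — a diagonal reflection.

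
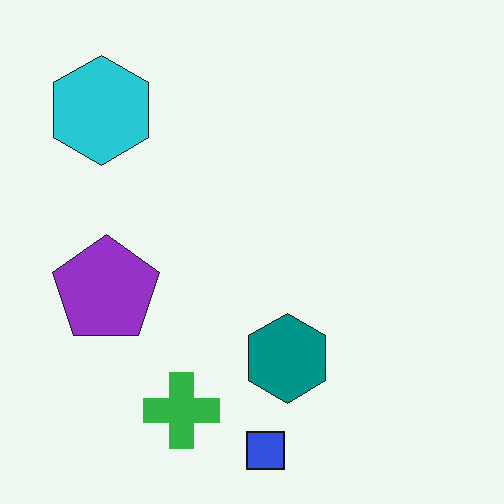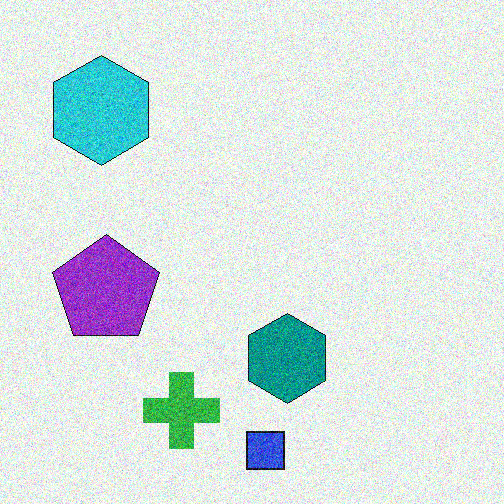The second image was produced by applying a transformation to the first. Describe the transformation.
The image was degraded with heavy additive noise.

Random speckle covers the whole image, including the flat background.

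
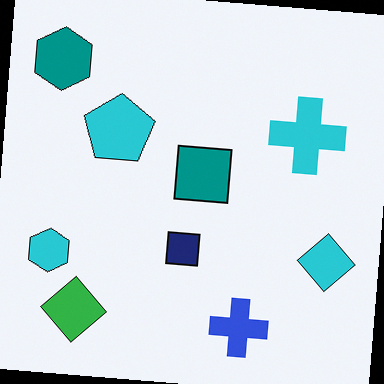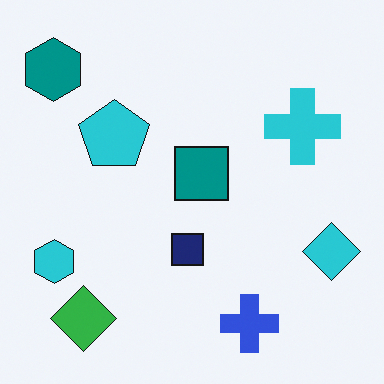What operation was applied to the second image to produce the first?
This is the original image rotated clockwise by a small amount.

Every shape is tilted by the same angle and the image corners show triangular fill wedges — a whole-image rotation by a non-right angle.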